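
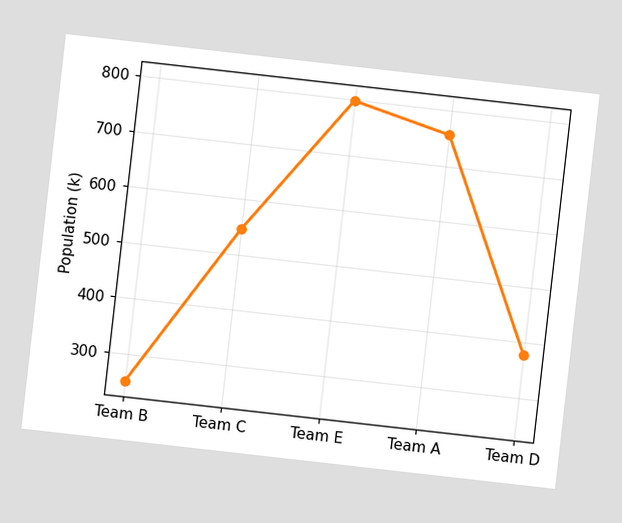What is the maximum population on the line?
798k

The chart is tilted about 6° clockwise. The highest point is at Team E, and reading across to the y-axis gives 798k.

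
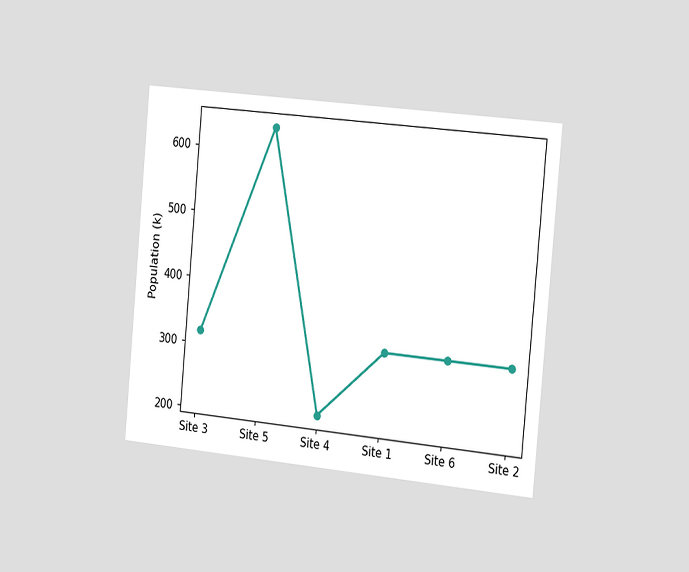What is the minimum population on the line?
The chart is tilted about 5° clockwise and viewed slightly from the right. The lowest point is at Site 4, and reading across to the y-axis gives 212k.

212k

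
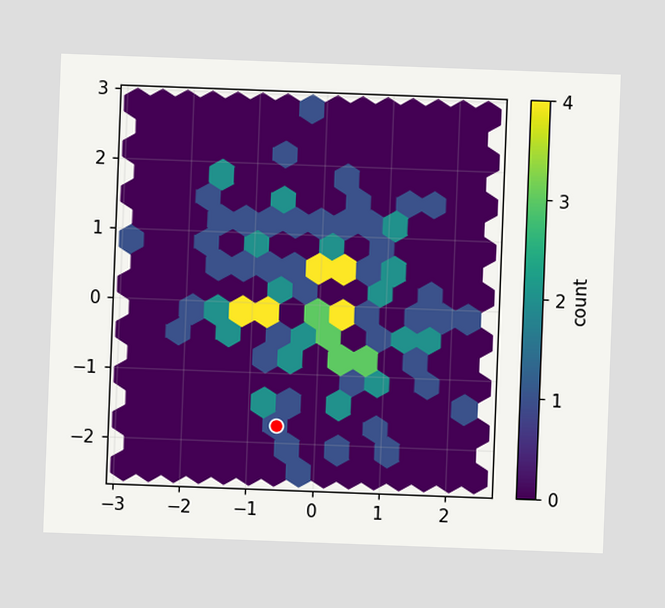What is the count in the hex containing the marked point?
The chart is tilted about 2° clockwise. The marked hex reads 1 on the colorbar.

1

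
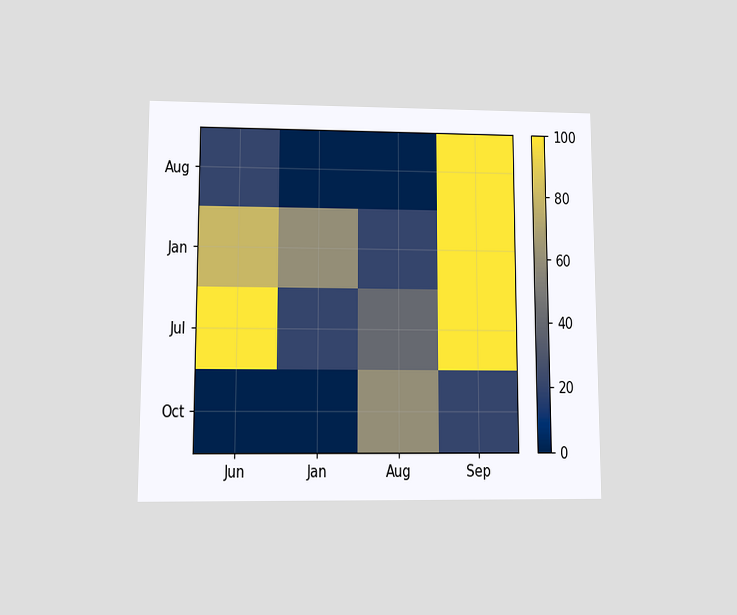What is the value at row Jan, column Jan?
60

The chart is viewed at a slight angle. Matching cell (Jan, Jan) against the colorbar gives 60.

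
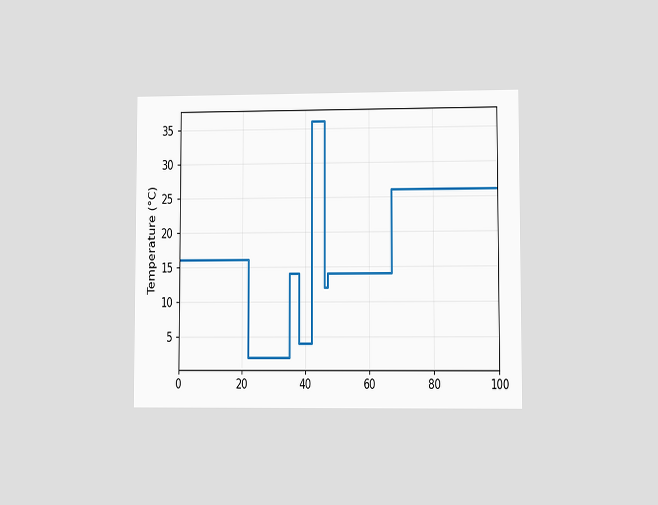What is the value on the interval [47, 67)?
14°C

The chart is viewed at a slight angle. On [47, 67) the step sits at 14°C.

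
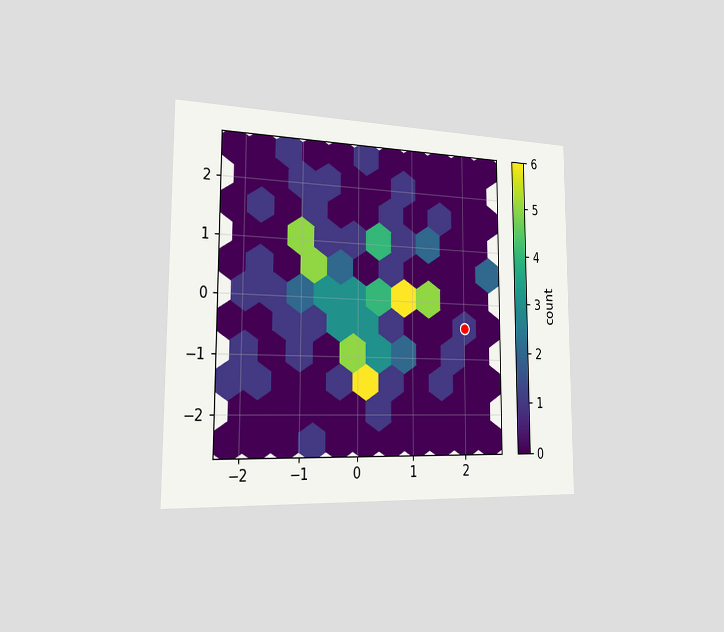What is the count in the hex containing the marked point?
1

The chart is viewed slightly from the left. The marked hex reads 1 on the colorbar.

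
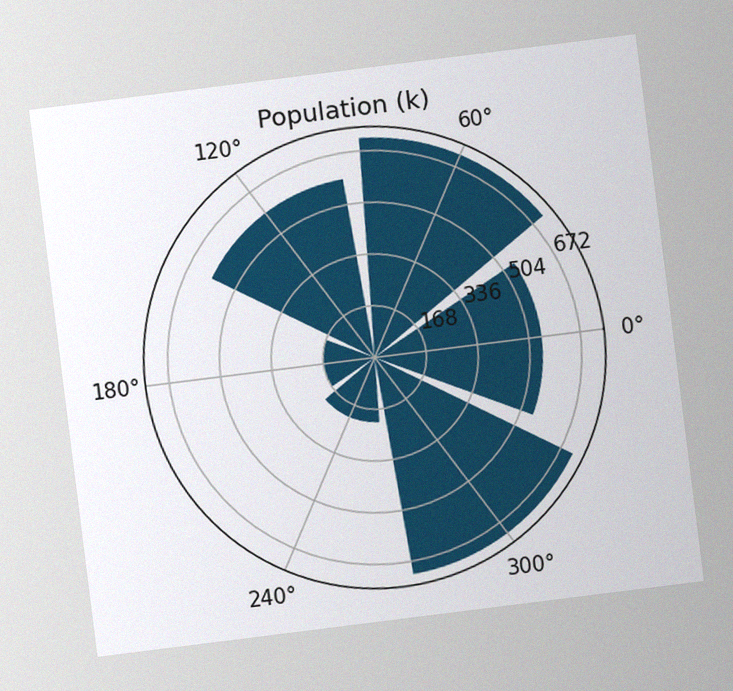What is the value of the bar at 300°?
714k

The chart is tilted about 7° counter-clockwise, with some photo noise. The bar at 300° reaches 714k on the radial axis.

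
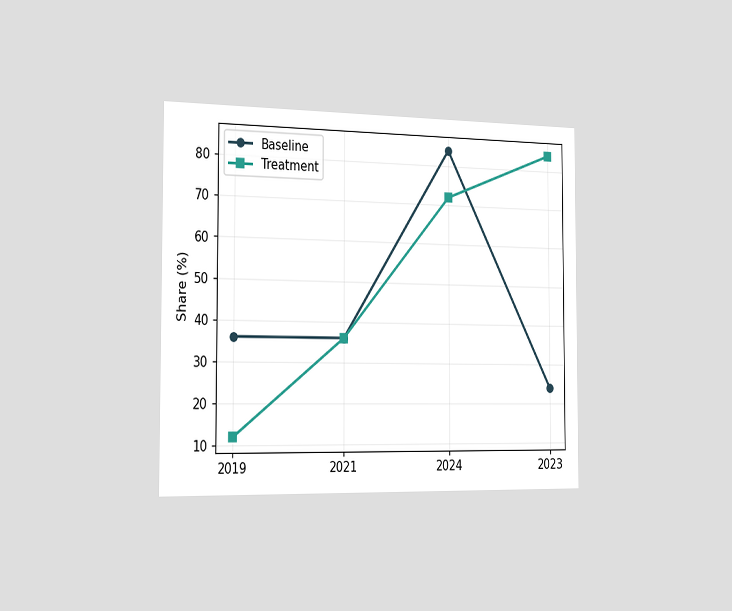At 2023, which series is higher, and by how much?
The chart is viewed slightly from the left. At 2023, Treatment sits above the other line by 60%.

Treatment, by 60%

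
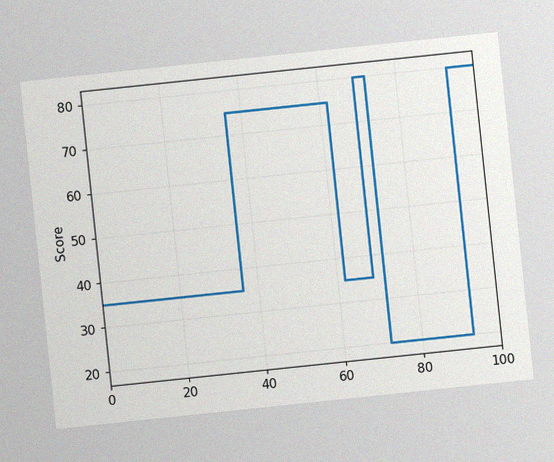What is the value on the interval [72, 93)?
The chart is tilted about 6° counter-clockwise, with some photo noise. On [72, 93) the step sits at 20.

20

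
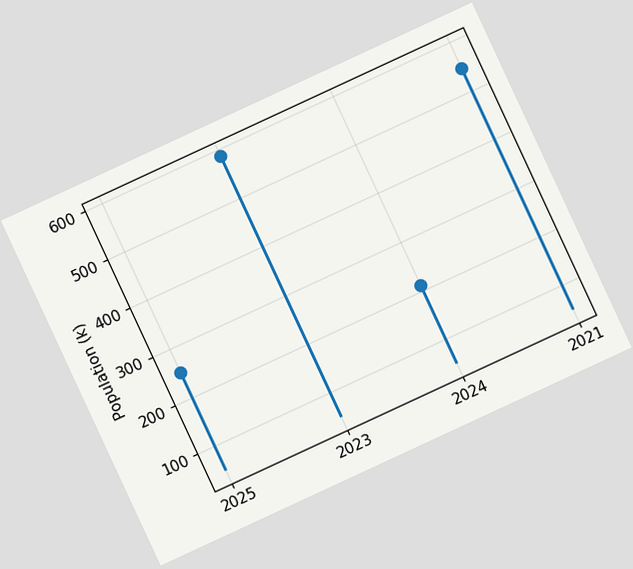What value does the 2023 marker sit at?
588k

The chart is tilted about 25° counter-clockwise. The 2023 marker sits at 588k.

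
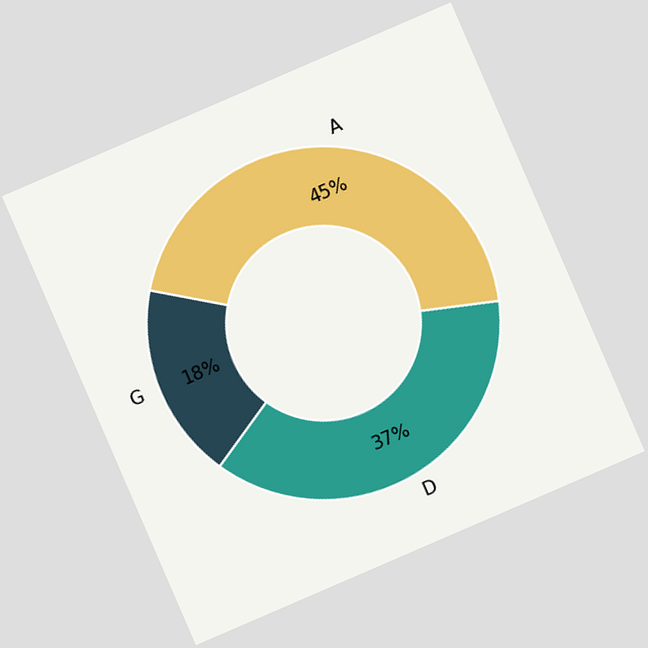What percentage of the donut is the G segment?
The chart is tilted about 23° counter-clockwise. The G segment takes up 18% of the ring.

18%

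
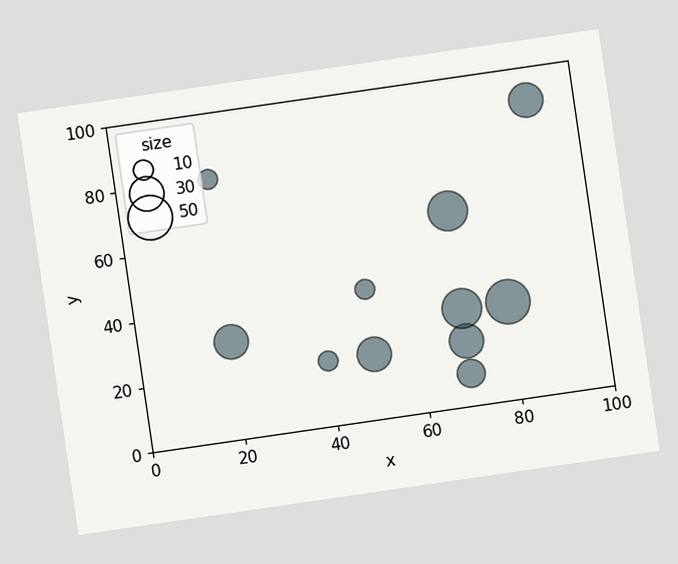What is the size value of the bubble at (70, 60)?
The chart is tilted about 8° counter-clockwise. Matching the bubble at (70, 60) against the size legend gives 40.

40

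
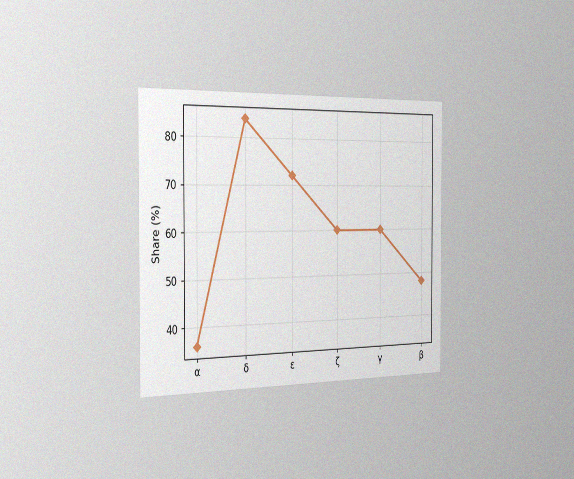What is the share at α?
The chart is viewed slightly from the left, with some photo noise. At α, the line is at 36%.

36%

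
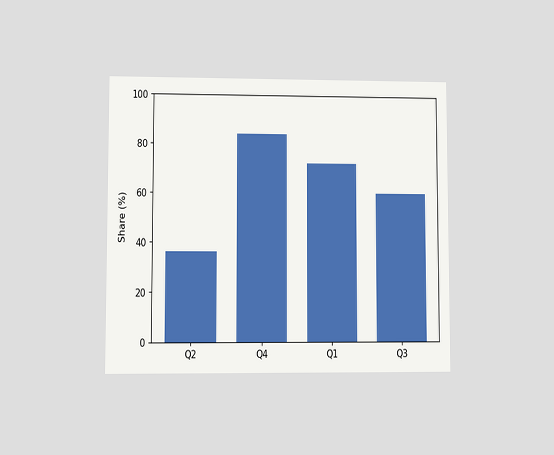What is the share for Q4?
The chart is viewed at a slight angle. Reading along the chart's y-axis, the Q4 bar reaches 84%.

84%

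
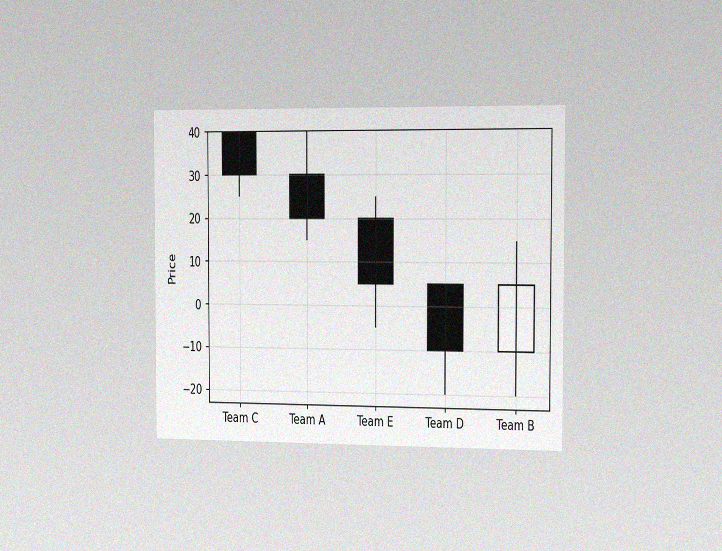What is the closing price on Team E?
The chart is viewed slightly from the right, with some photo noise. The Team E candle closes at 5.

5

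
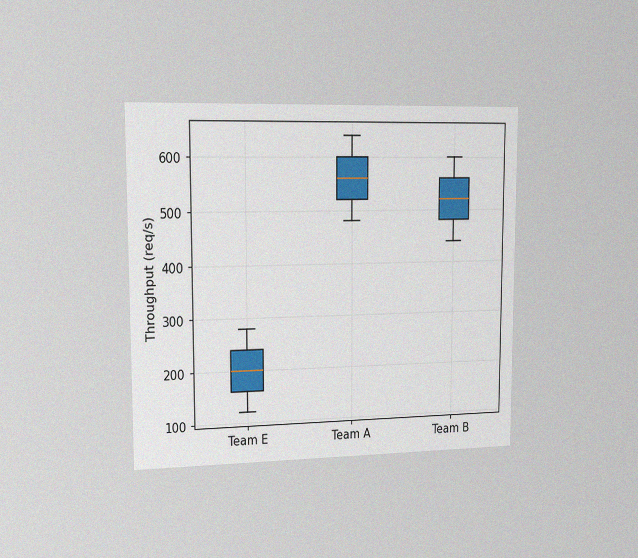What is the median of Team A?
The chart is viewed slightly from the left, with some photo noise. The median line in the Team A box sits at 560req/s.

560req/s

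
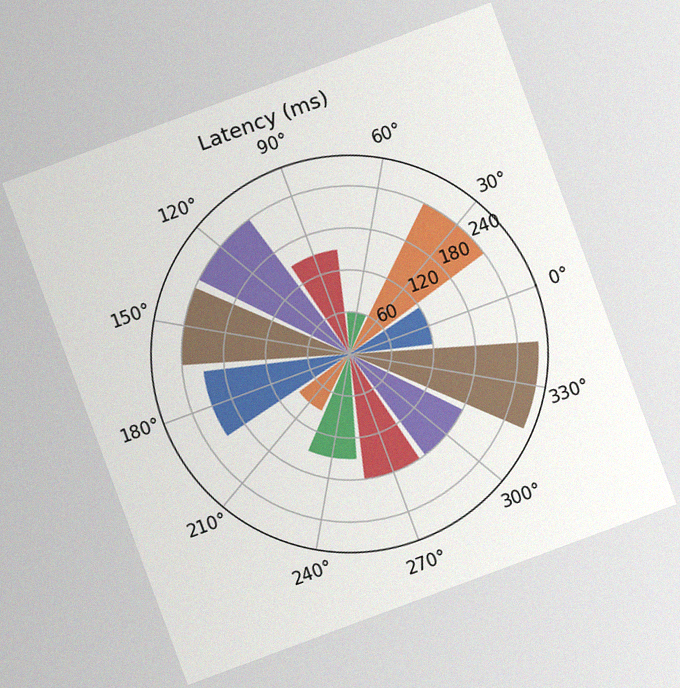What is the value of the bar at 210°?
The chart is tilted about 20° counter-clockwise, with some photo noise. The bar at 210° reaches 90ms on the radial axis.

90ms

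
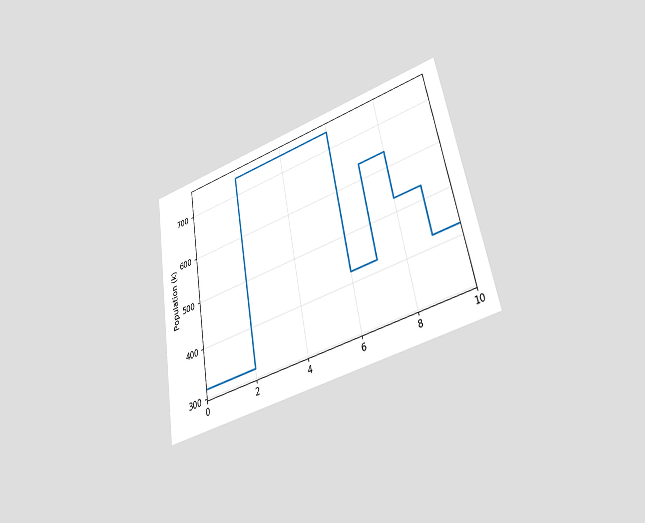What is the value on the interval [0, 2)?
318k

The chart is tilted about 10° counter-clockwise and viewed at a slight angle. On [0, 2) the step sits at 318k.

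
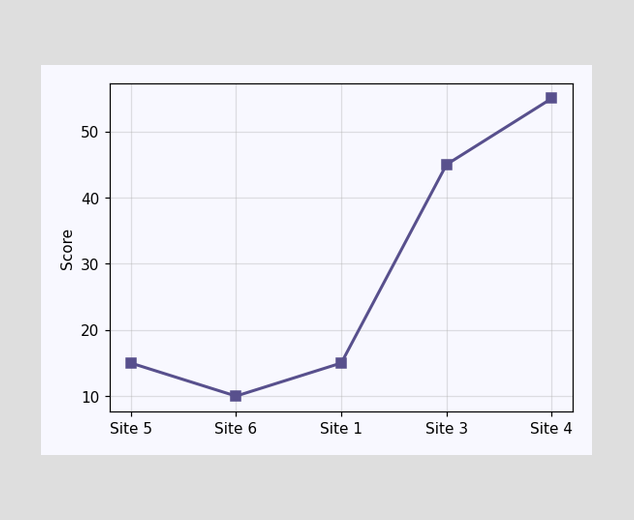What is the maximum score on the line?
55

The highest point is at Site 4, and reading across to the y-axis gives 55.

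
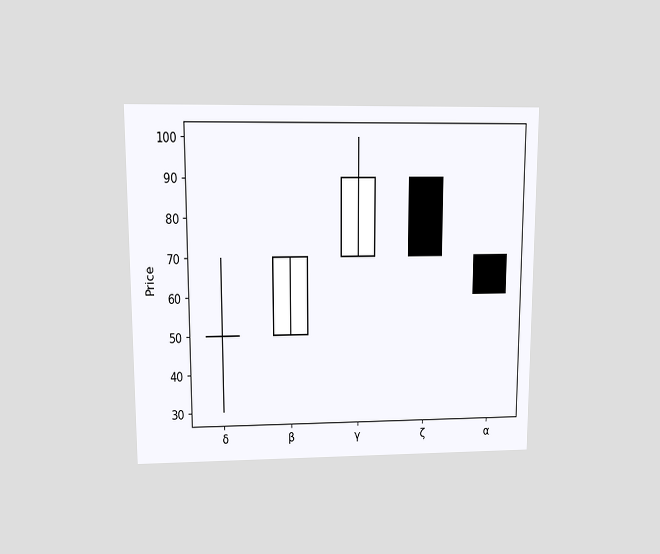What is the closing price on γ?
The chart is viewed at a slight angle. The γ candle closes at 90.

90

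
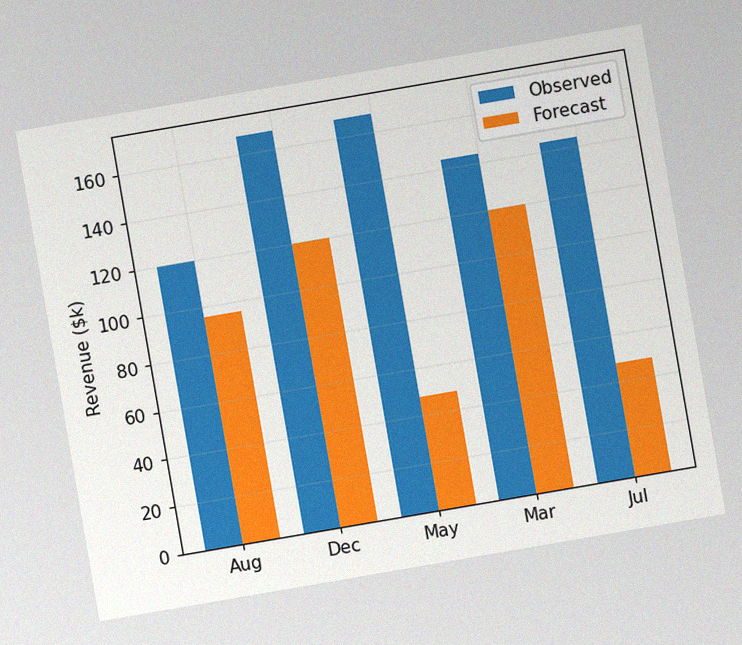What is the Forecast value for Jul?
The chart is tilted about 10° counter-clockwise, with some photo noise. The Forecast bar at Jul reaches $48k on the y-axis.

$48k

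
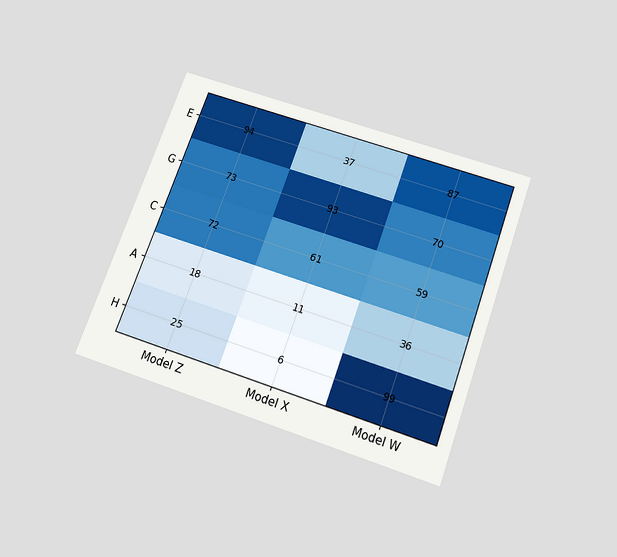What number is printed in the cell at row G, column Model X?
The chart is tilted about 20° clockwise and viewed slightly from below. The (G, Model X) cell reads 93.

93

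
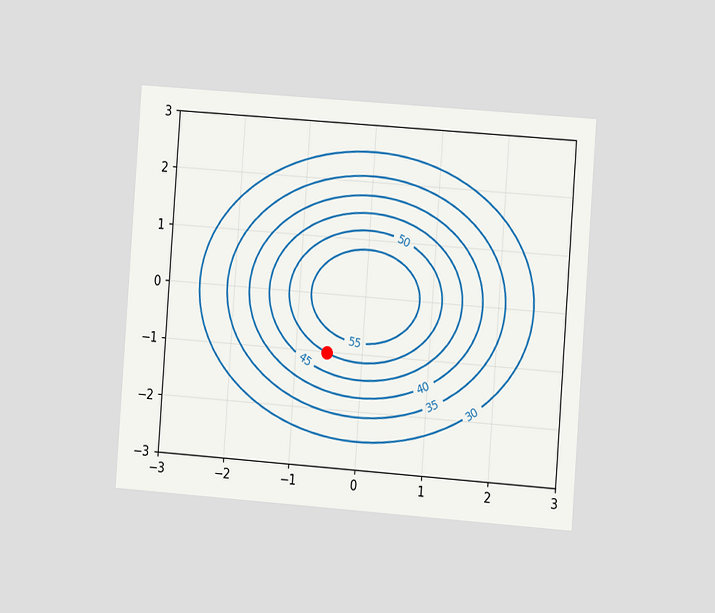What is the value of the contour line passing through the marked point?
50

The chart is tilted about 4° clockwise and viewed slightly from the right. The marked point sits on the contour labelled 50.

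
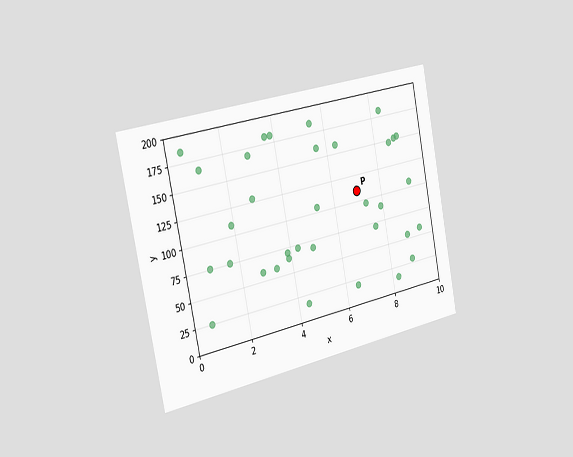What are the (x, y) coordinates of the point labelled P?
(7, 110)

The chart is tilted about 11° counter-clockwise and viewed slightly from the left. Following the gridlines from P to each axis, P sits at (7, 110).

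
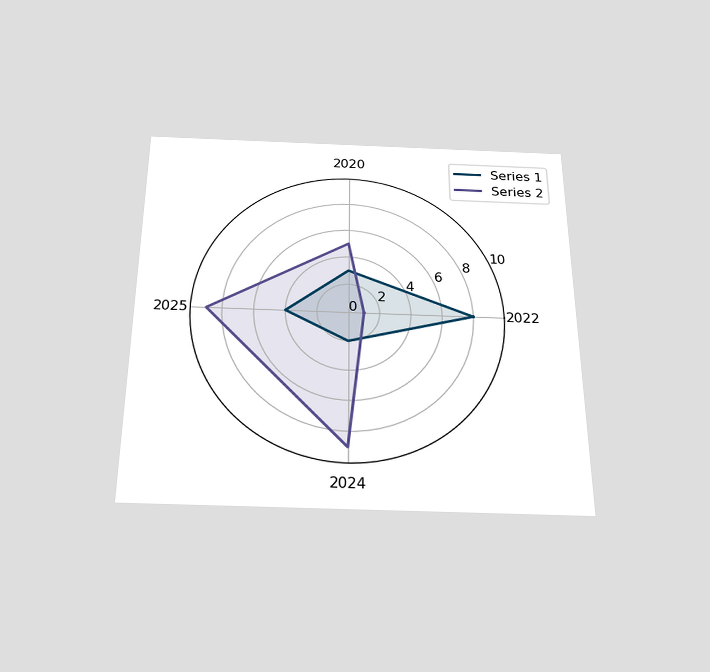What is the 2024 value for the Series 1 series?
2

The chart is viewed slightly from below. On the 2024 axis, Series 1 reaches 2.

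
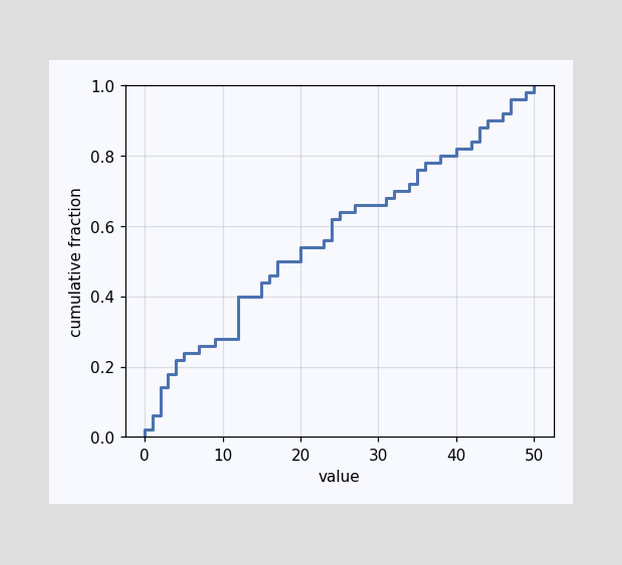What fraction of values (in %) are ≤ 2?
14%

At x=2 the ECDF step is at 14%.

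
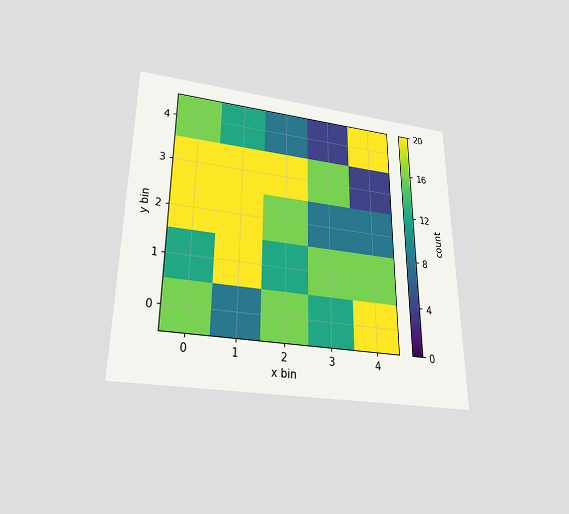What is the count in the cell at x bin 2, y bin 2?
The chart is viewed slightly from below. Matching the cell (2, 2) against the colorbar gives 16.

16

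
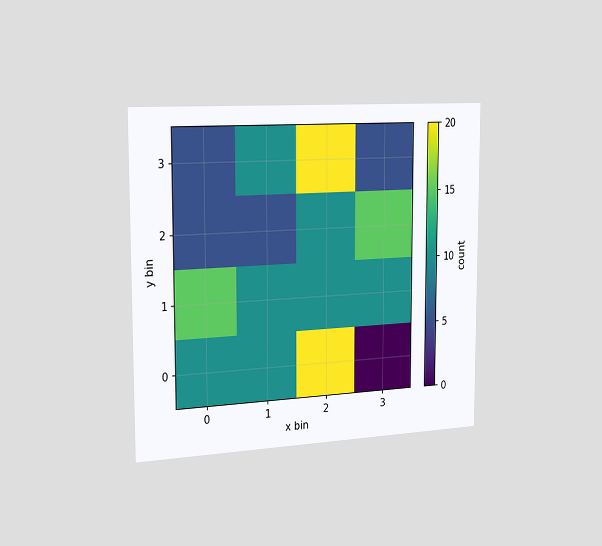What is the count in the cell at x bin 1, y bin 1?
The chart is viewed slightly from the left. Matching the cell (1, 1) against the colorbar gives 10.

10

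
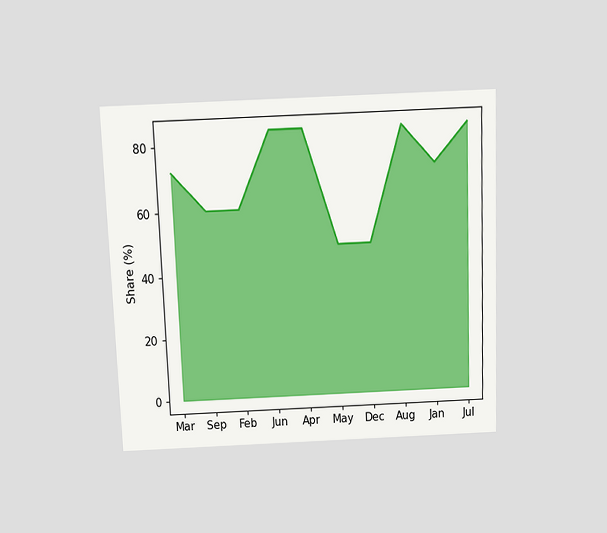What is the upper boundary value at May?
The chart is tilted about 2° counter-clockwise and viewed slightly from above. At May the upper boundary is at 48%.

48%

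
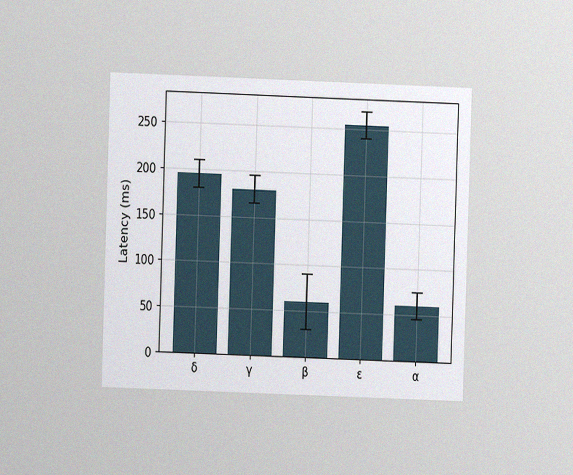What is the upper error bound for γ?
195ms

The chart is viewed at a slight angle, with some photo noise. The γ bar's upper whisker reaches 195ms.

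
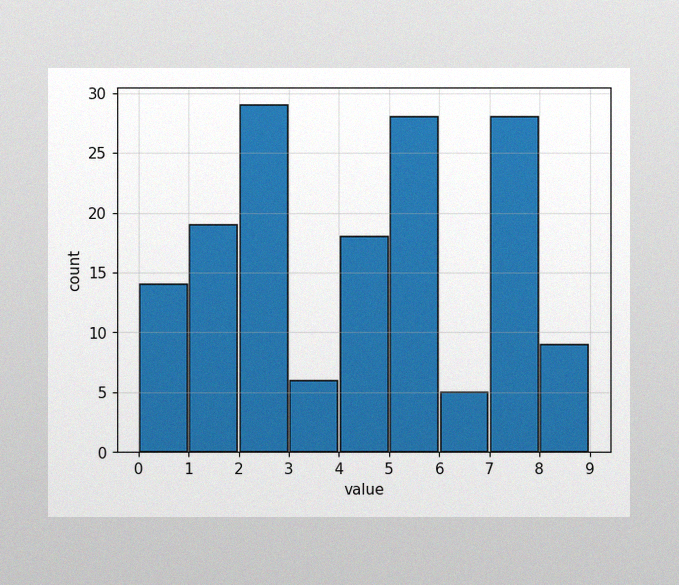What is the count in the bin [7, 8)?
The image has some photo noise and uneven lighting. The [7, 8) bin has height 28.

28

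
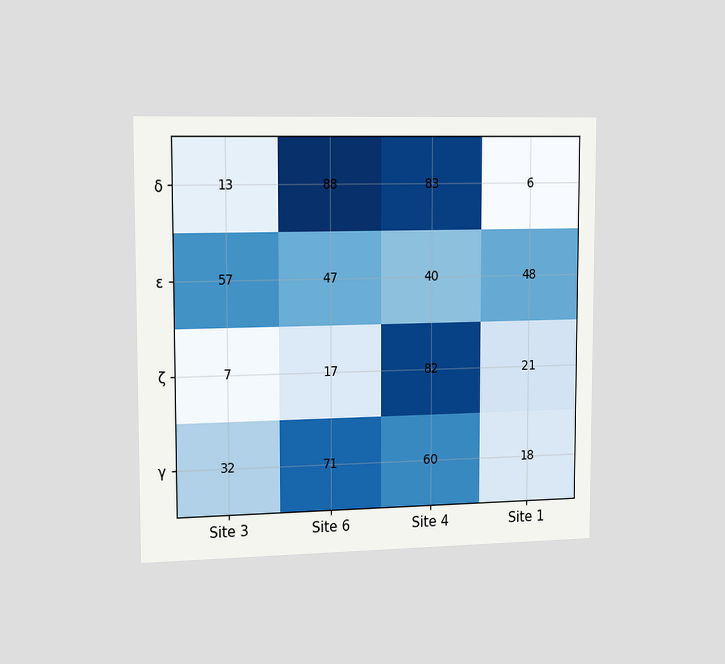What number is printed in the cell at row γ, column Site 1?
The chart is viewed slightly from the left. The (γ, Site 1) cell reads 18.

18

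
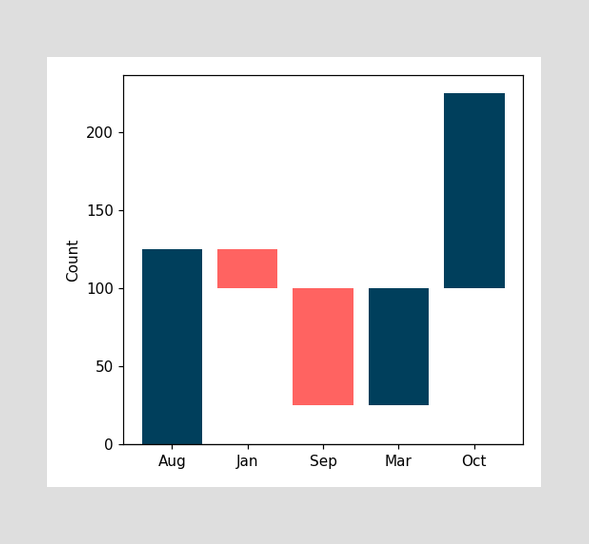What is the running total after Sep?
After Sep the running total reaches 25.

25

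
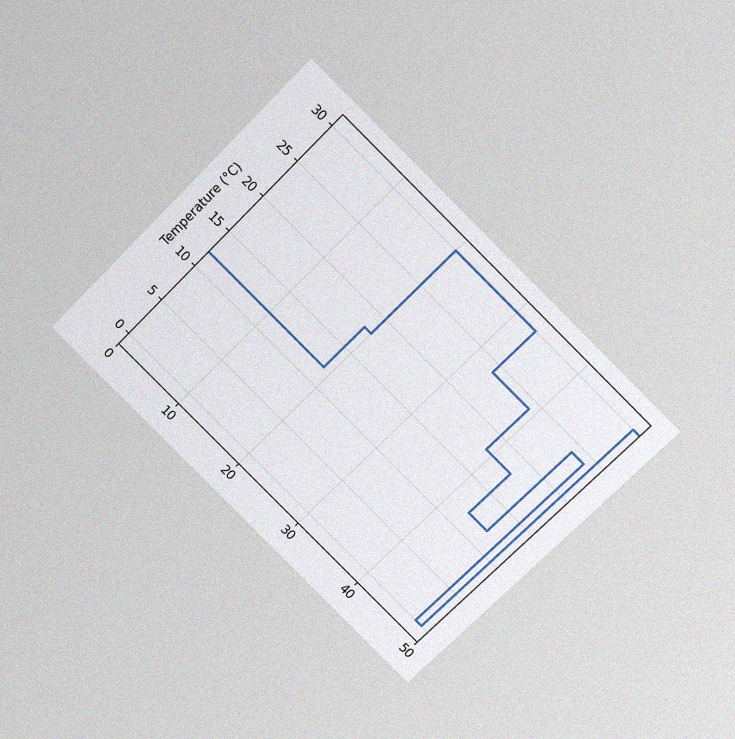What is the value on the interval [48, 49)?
The chart is tilted about 45° clockwise and viewed at a slight angle, with some photo noise. On [48, 49) the step sits at 0°C.

0°C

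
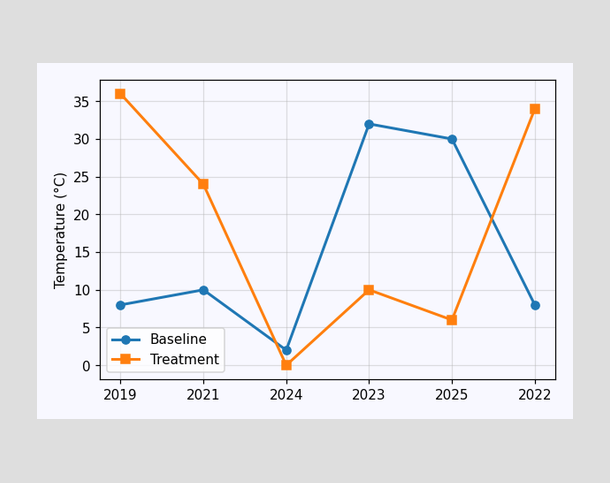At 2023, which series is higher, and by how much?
Baseline, by 22°C

At 2023, Baseline sits above the other line by 22°C.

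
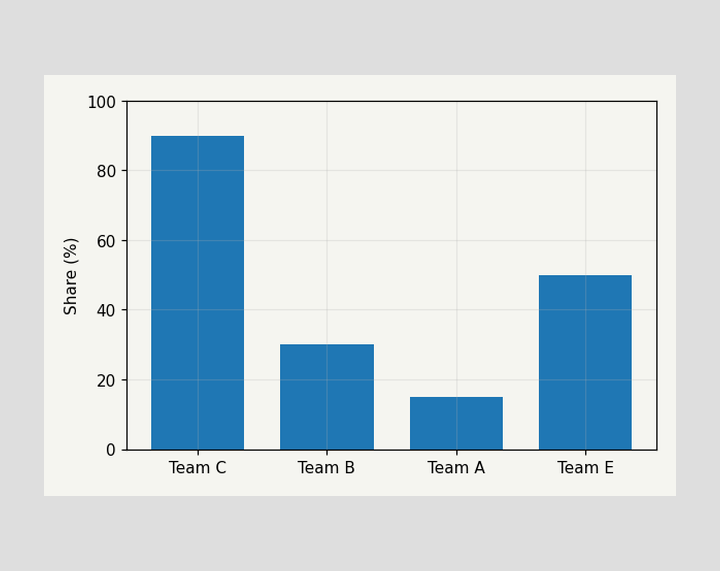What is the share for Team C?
90%

Reading along the chart's y-axis, the Team C bar reaches 90%.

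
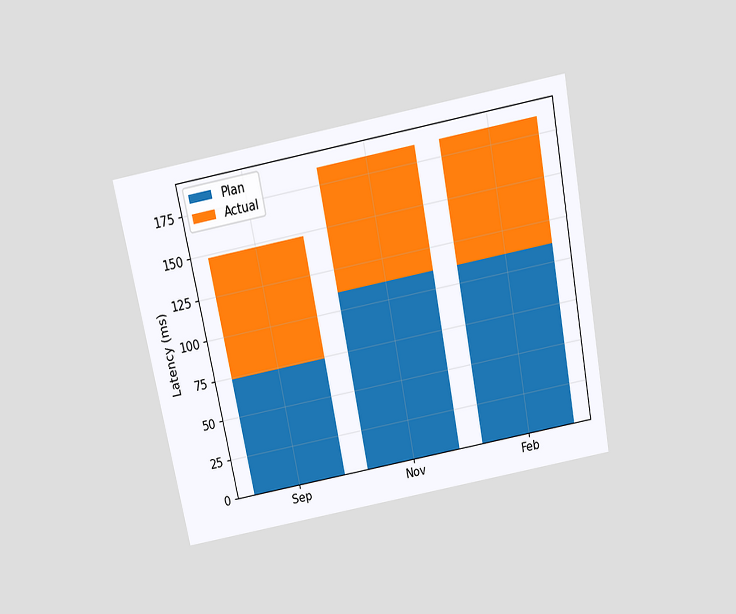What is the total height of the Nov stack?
185ms

The chart is tilted about 11° counter-clockwise and viewed slightly from above. The Nov stack's top reaches 185ms on the y-axis.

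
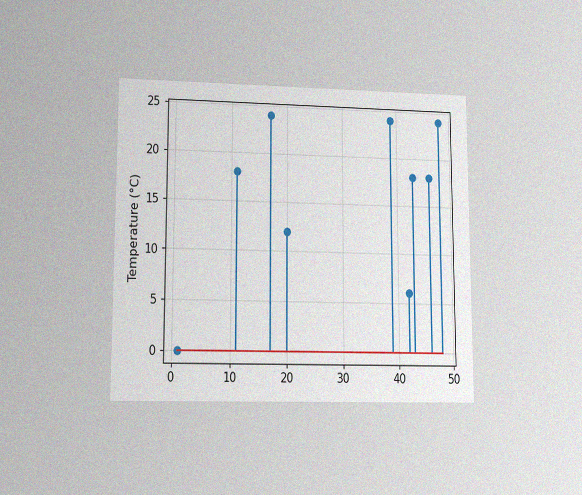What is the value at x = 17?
The chart is viewed at a slight angle, with some photo noise. The stem at x=17 reaches 24°C.

24°C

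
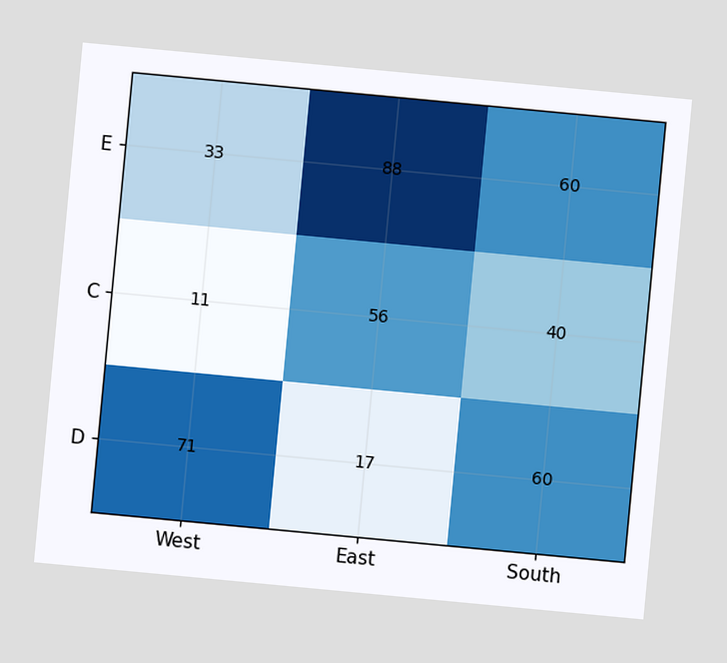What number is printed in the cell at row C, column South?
The chart is tilted about 5° clockwise. The (C, South) cell reads 40.

40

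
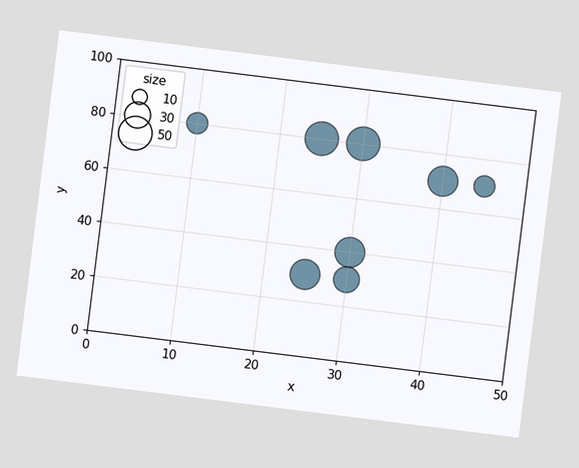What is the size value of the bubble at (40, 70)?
The chart is tilted about 7° clockwise. Matching the bubble at (40, 70) against the size legend gives 40.

40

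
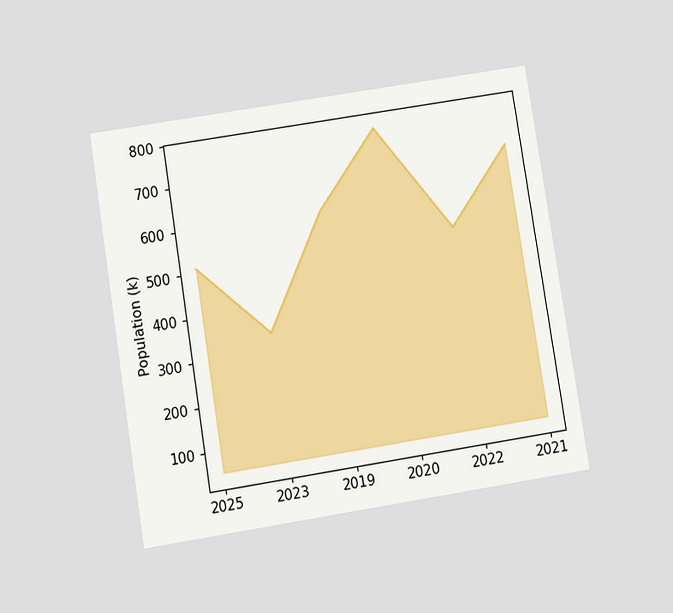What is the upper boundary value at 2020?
765k

The chart is tilted about 9° counter-clockwise and viewed slightly from below. At 2020 the upper boundary is at 765k.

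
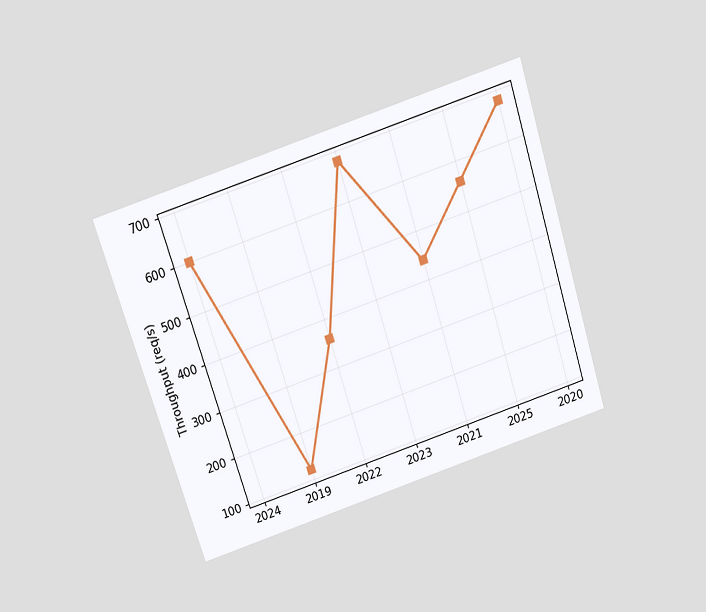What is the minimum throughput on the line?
120req/s

The chart is tilted about 18° counter-clockwise and viewed slightly from above. The lowest point is at 2019, and reading across to the y-axis gives 120req/s.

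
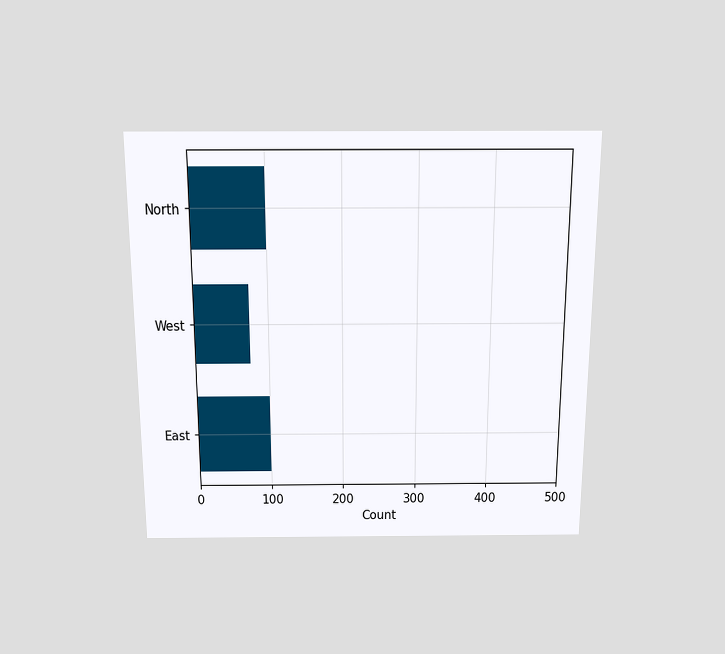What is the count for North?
The chart is viewed slightly from above. Reading along the chart's x-axis, the North bar reaches 100.

100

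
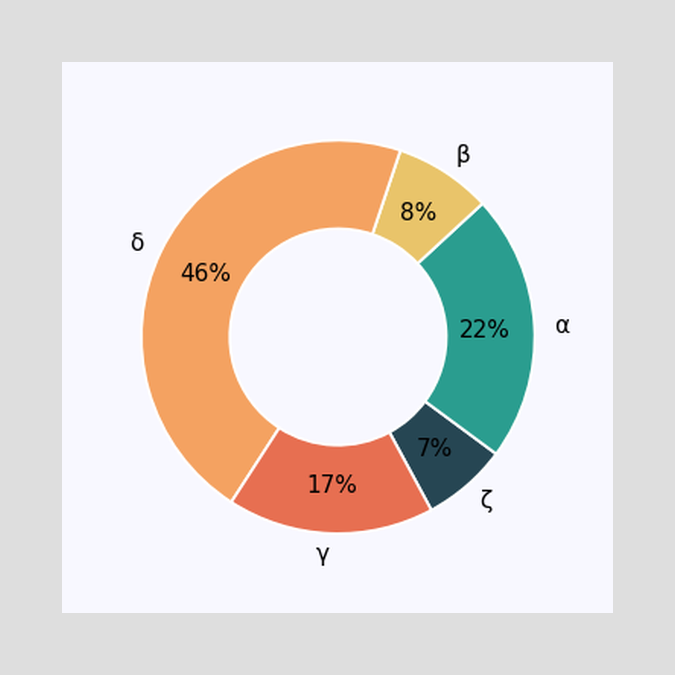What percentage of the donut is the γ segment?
17%

The γ segment takes up 17% of the ring.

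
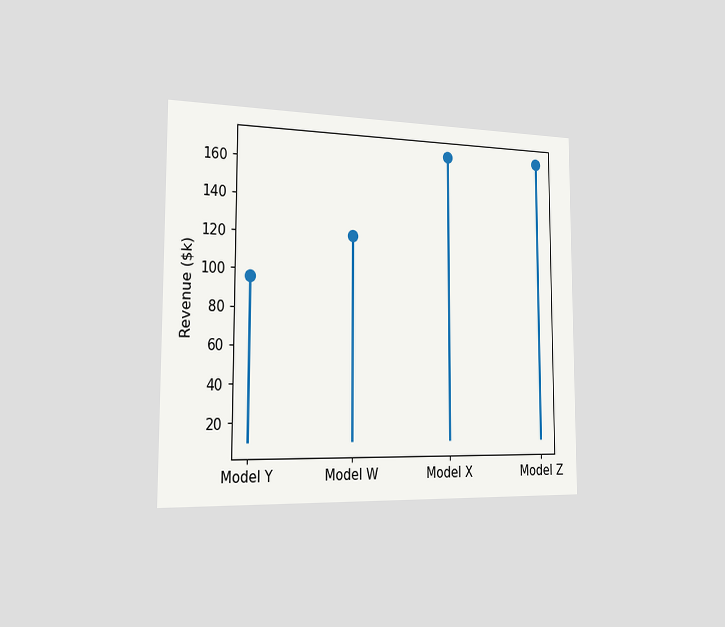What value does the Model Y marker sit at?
$96k

The chart is viewed slightly from the left. The Model Y marker sits at $96k.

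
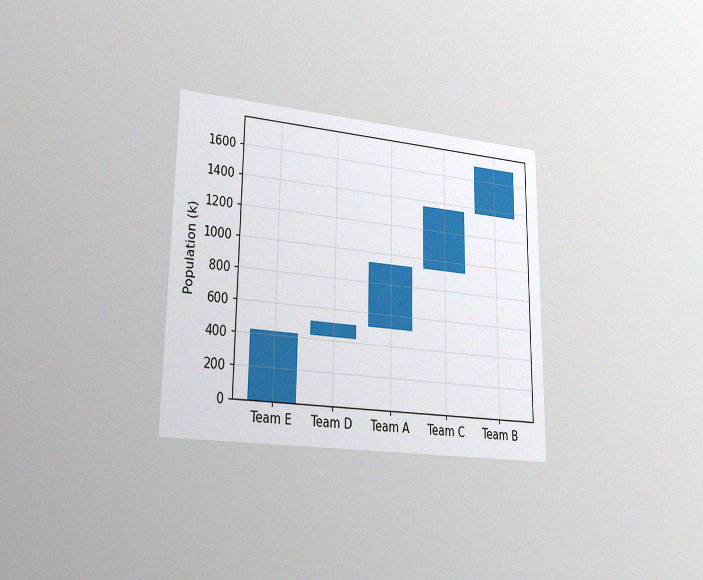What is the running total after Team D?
The chart is viewed slightly from the left, with some photo noise. After Team D the running total reaches 510k.

510k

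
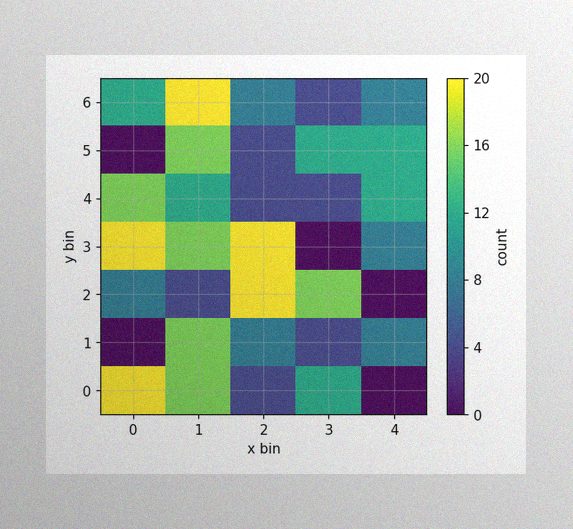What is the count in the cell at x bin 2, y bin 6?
8

The image has some photo noise and uneven lighting. Matching the cell (2, 6) against the colorbar gives 8.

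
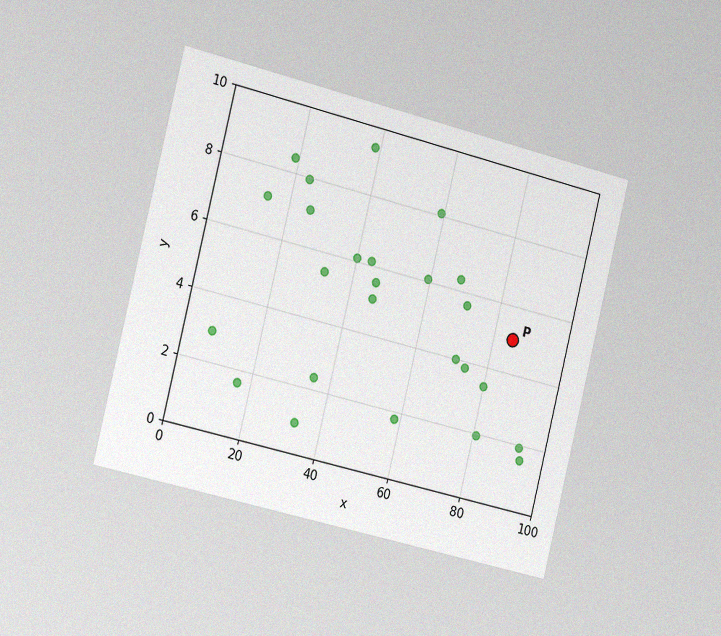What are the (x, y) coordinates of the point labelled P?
(85, 5)

The chart is tilted about 14° clockwise and viewed slightly from the left, with some photo noise. Following the gridlines from P to each axis, P sits at (85, 5).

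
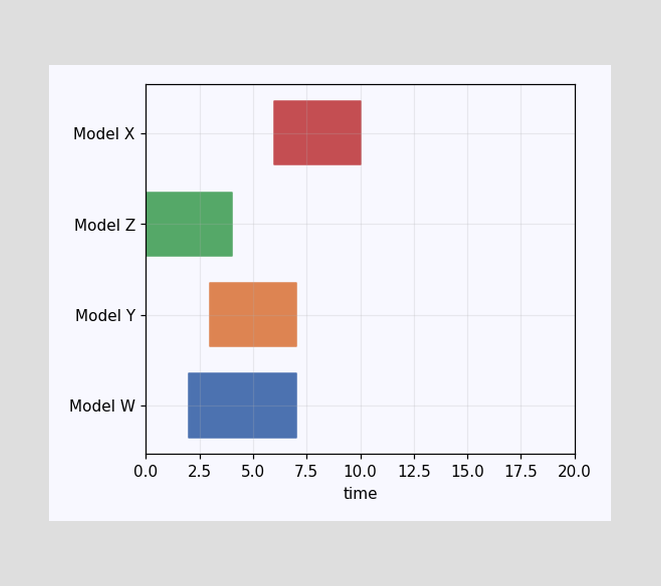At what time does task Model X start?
The Model X bar begins at t=6.

6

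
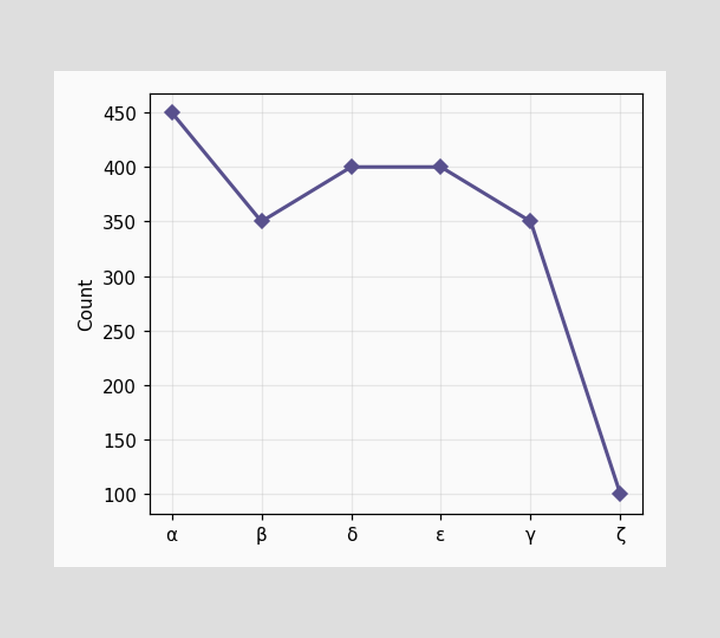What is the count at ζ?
100

At ζ, the line is at 100.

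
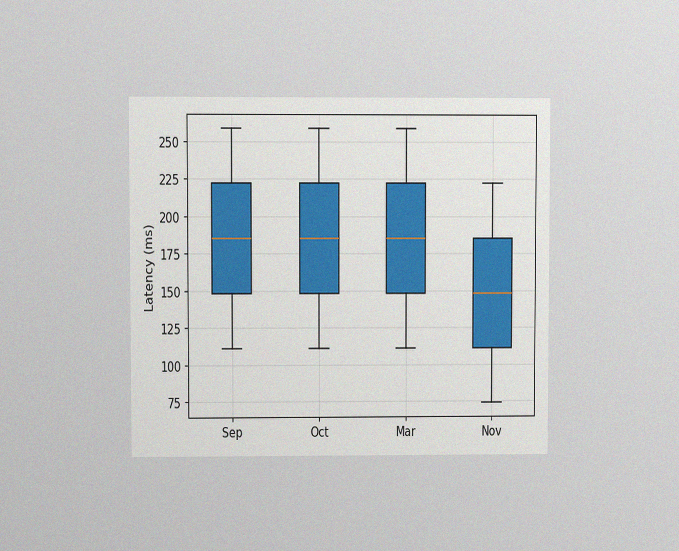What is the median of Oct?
The chart is viewed at a slight angle, with some photo noise. The median line in the Oct box sits at 185ms.

185ms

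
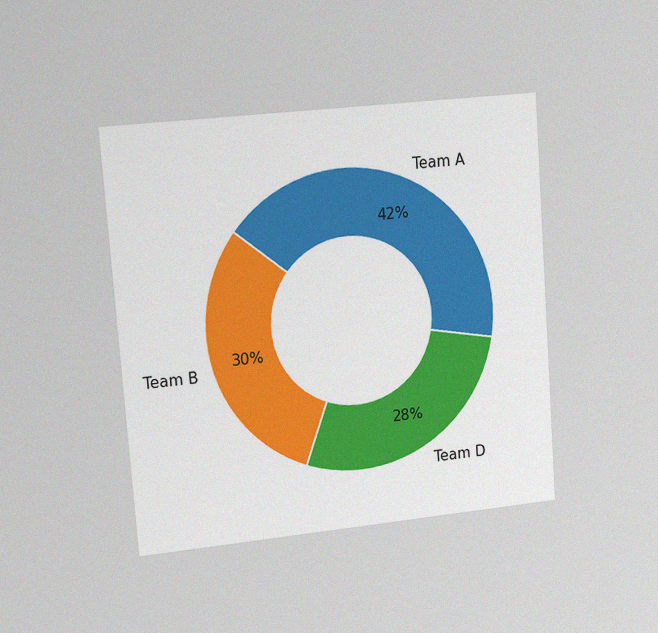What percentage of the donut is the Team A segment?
The chart is tilted about 4° counter-clockwise and viewed slightly from the left, with some photo noise. The Team A segment takes up 42% of the ring.

42%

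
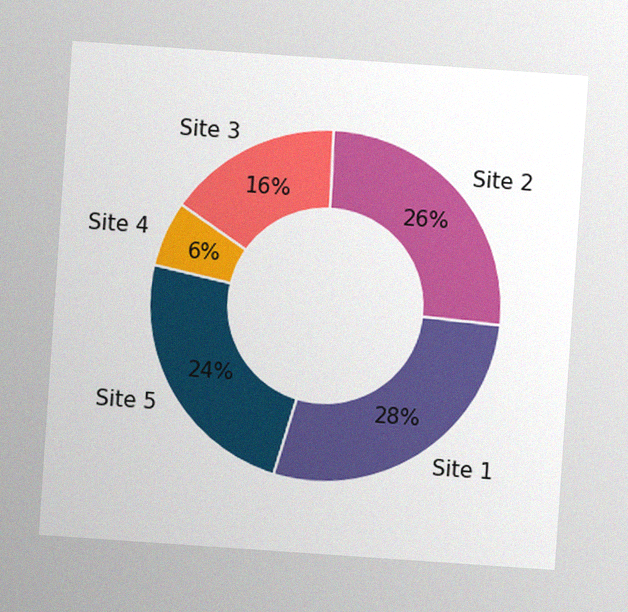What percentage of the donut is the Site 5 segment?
The chart is tilted about 4° clockwise, with some photo noise. The Site 5 segment takes up 24% of the ring.

24%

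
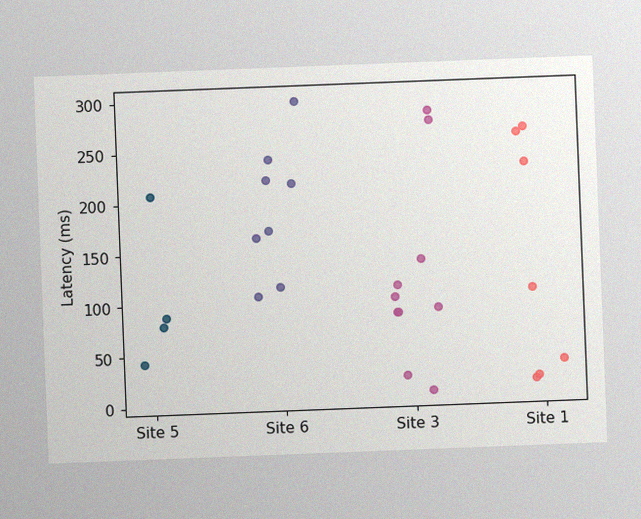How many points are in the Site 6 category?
8

The chart is tilted about 2° counter-clockwise, with some photo noise. Counting the markers in the Site 6 column gives 8.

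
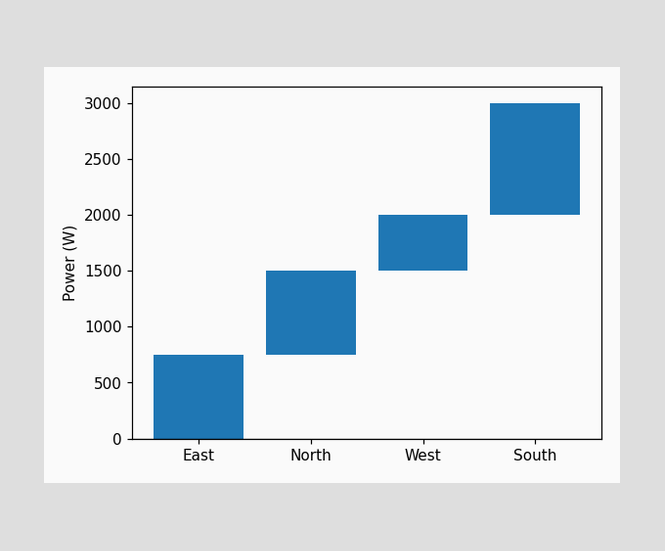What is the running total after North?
1500W

After North the running total reaches 1500W.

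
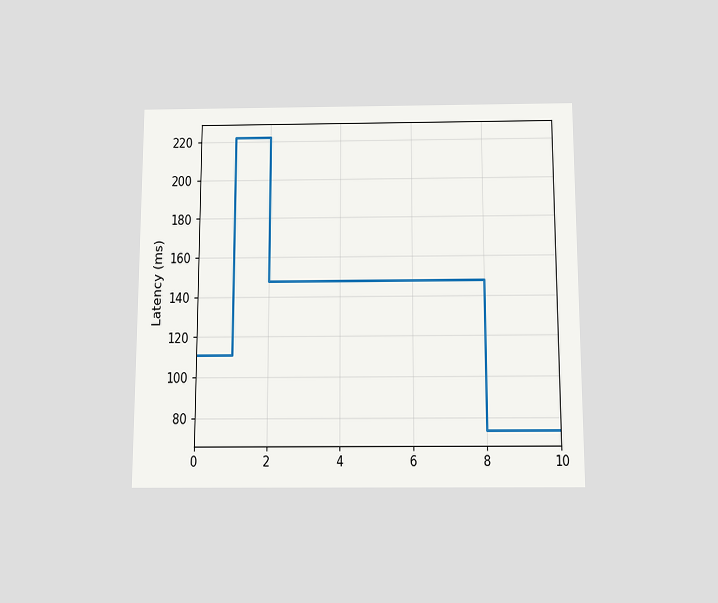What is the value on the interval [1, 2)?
The chart is viewed slightly from below. On [1, 2) the step sits at 222ms.

222ms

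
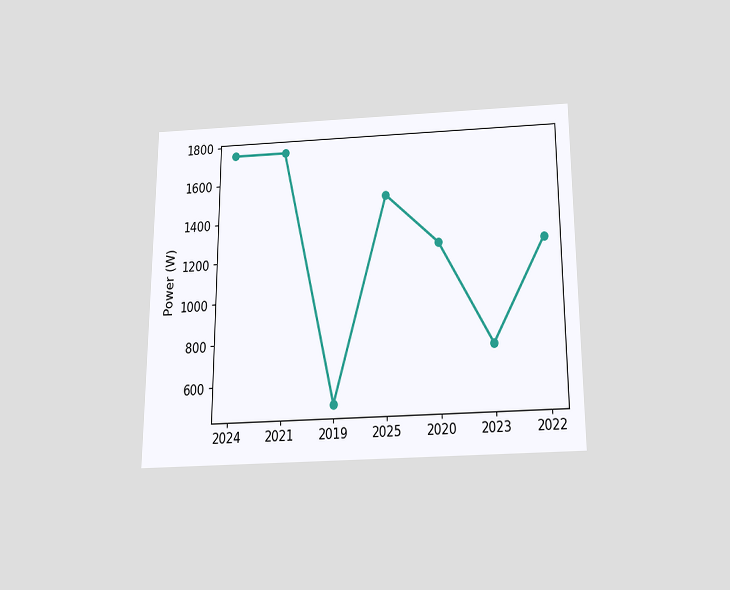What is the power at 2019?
The chart is viewed slightly from below. At 2019, the line is at 500W.

500W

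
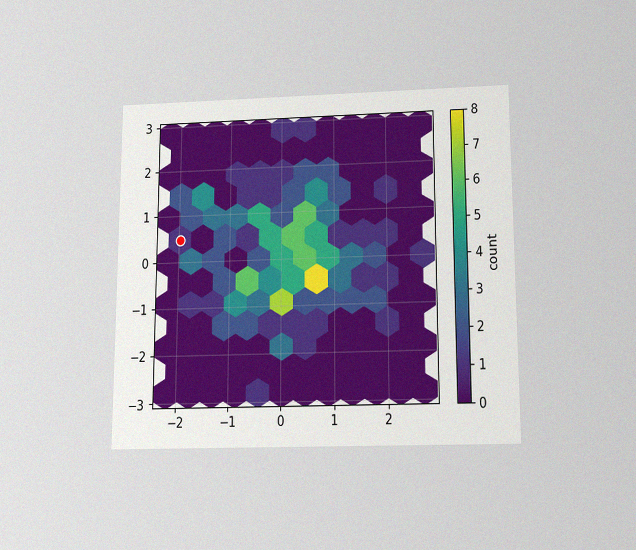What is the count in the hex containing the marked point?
1

The chart is viewed slightly from below, with some photo noise. The marked hex reads 1 on the colorbar.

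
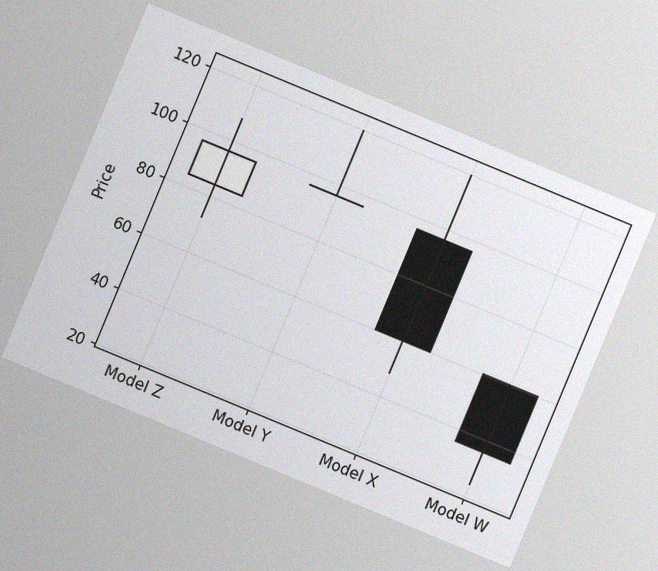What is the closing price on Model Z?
The chart is tilted about 23° clockwise, with some photo noise. The Model Z candle closes at 96.

96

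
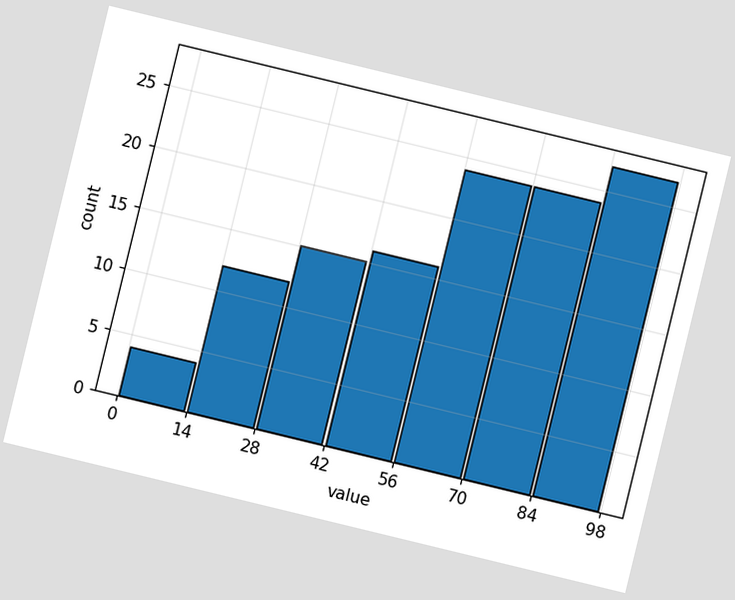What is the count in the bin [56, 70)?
24

The chart is tilted about 14° clockwise. The [56, 70) bin has height 24.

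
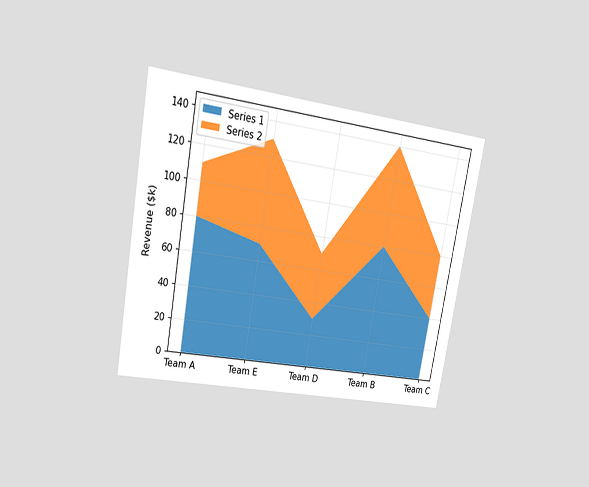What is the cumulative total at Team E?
The chart is tilted about 10° clockwise and viewed at a slight angle. The stacked total at Team E reaches $130k.

$130k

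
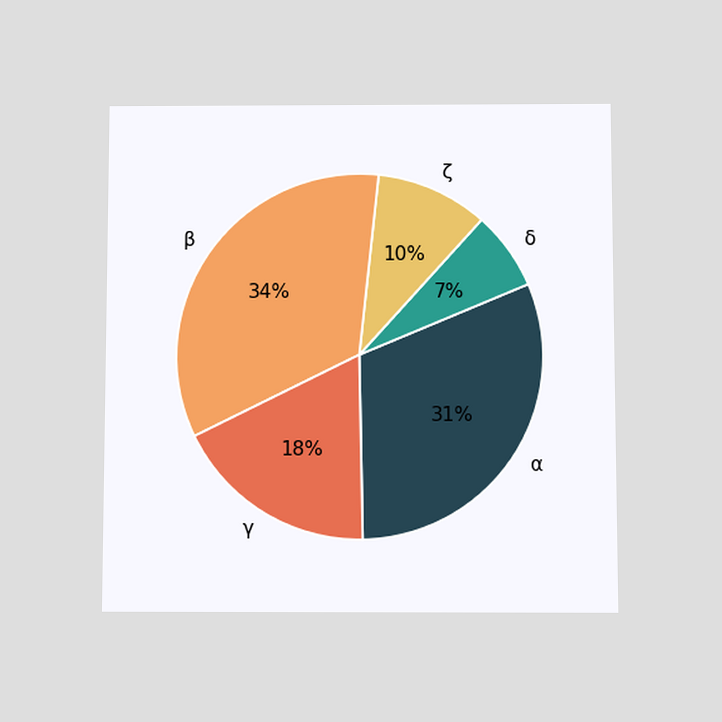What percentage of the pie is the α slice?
31%

The chart is viewed slightly from below. The α slice takes up 31% of the pie.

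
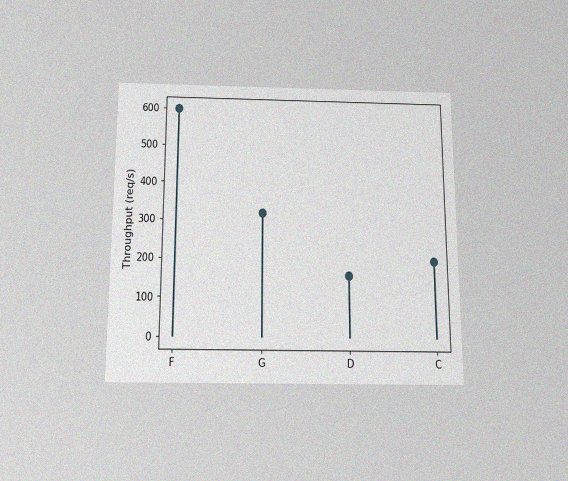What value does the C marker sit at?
The chart is viewed slightly from below, with some photo noise. The C marker sits at 200req/s.

200req/s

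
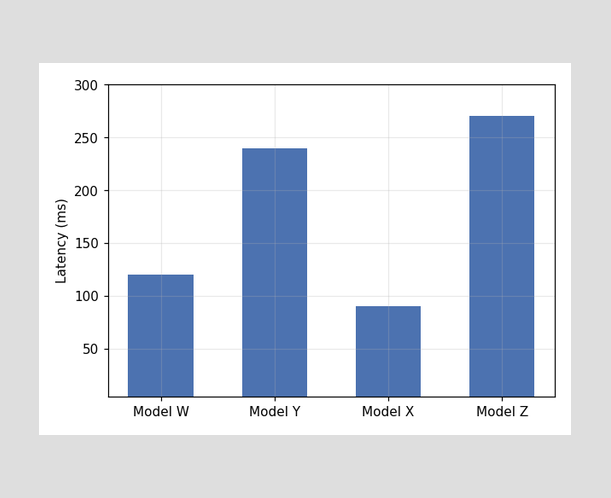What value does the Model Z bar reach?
270ms

Reading along the chart's y-axis, the Model Z bar reaches 270ms.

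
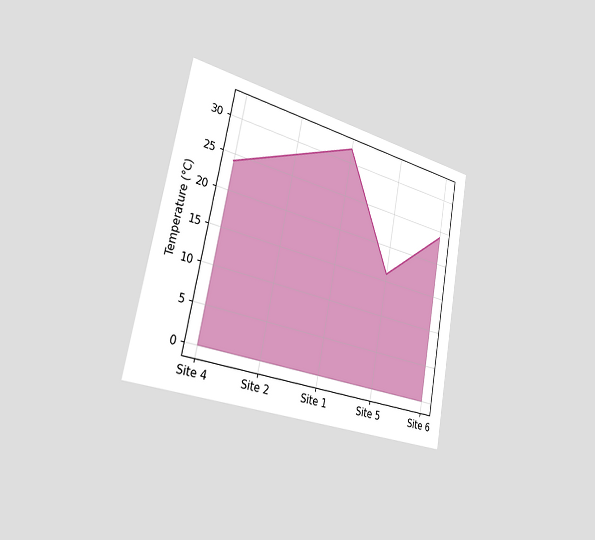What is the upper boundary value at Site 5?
The chart is tilted about 11° clockwise and viewed slightly from the left. At Site 5 the upper boundary is at 16°C.

16°C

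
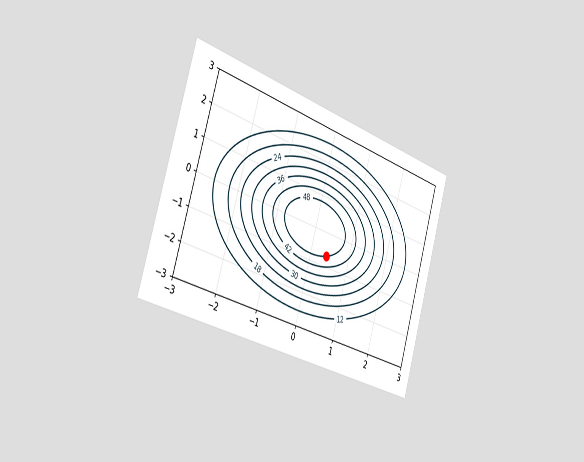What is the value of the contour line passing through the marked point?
48

The chart is tilted about 17° clockwise and viewed slightly from the left. The marked point sits on the contour labelled 48.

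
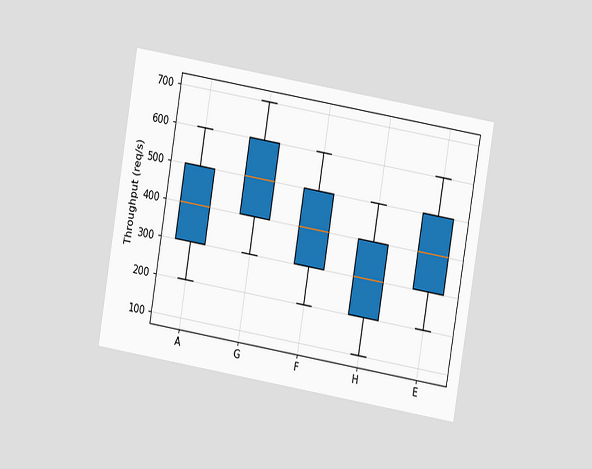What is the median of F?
The chart is tilted about 10° clockwise and viewed at a slight angle. The median line in the F box sits at 400req/s.

400req/s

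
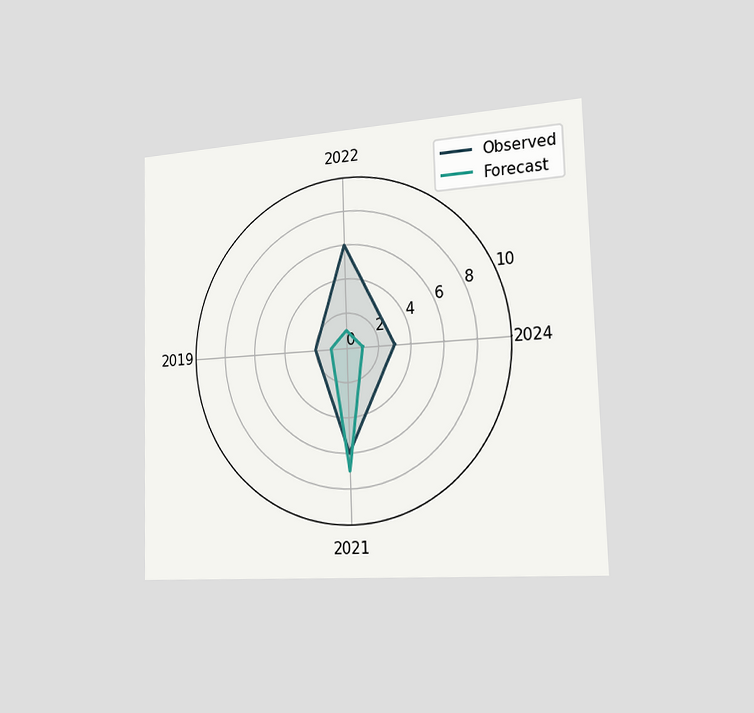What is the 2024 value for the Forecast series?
The chart is viewed slightly from the right. On the 2024 axis, Forecast reaches 1.

1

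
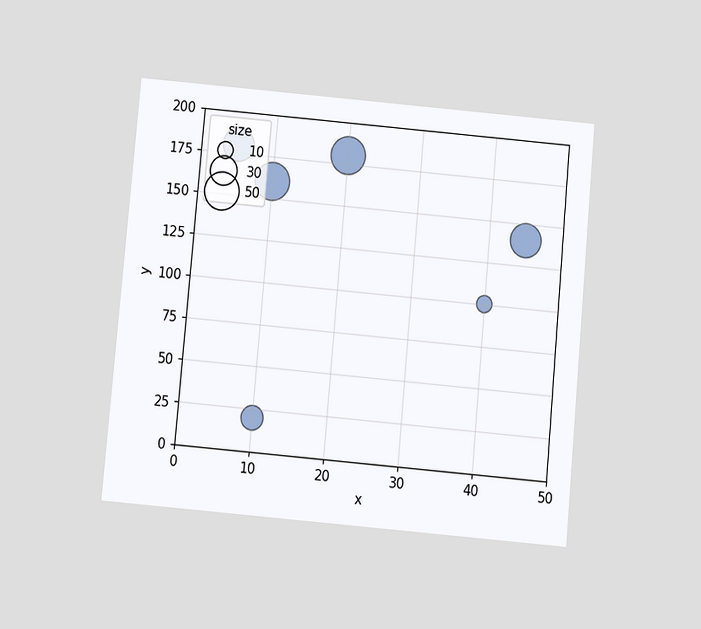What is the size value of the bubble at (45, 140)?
40

The chart is tilted about 5° clockwise and viewed slightly from below. Matching the bubble at (45, 140) against the size legend gives 40.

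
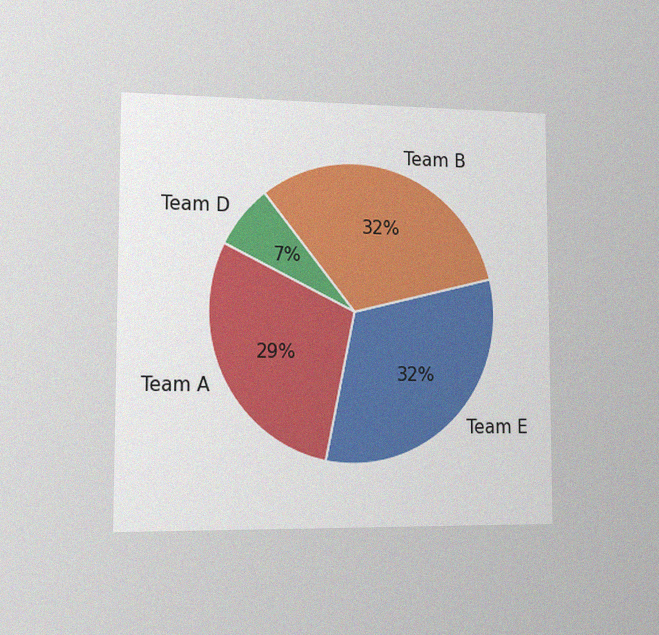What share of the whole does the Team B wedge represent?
The chart is viewed slightly from the left, with some photo noise. The Team B slice takes up 32% of the pie.

32%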